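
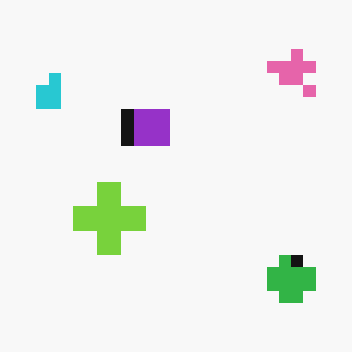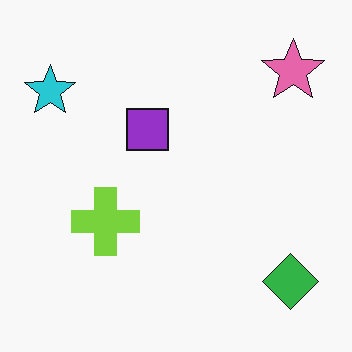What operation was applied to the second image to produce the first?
The image was coarsely pixelated.

Shapes are reduced to large square blocks; fine edges and outlines are lost — a downscale-then-upscale (mosaic) effect.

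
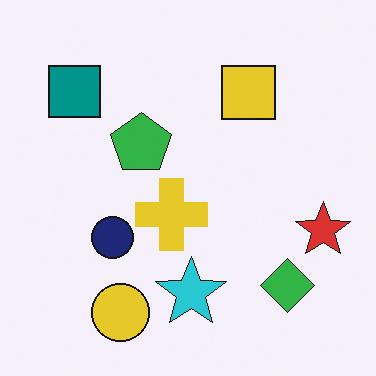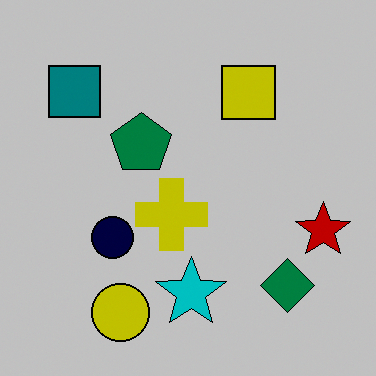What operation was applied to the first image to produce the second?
This is the original image heavily posterized to just a handful of flat colors.

Each flat color has snapped to a coarser quantized level — most visibly, the near-white background has dropped to a flat grey.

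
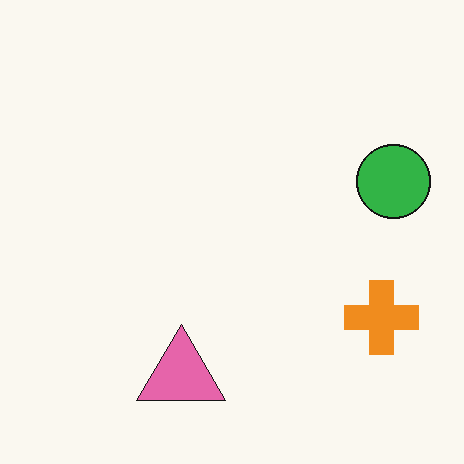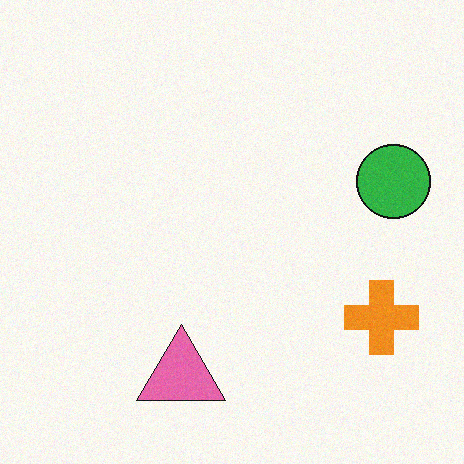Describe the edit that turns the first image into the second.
The transformation is: degraded with a light layer of grain.

Random speckle covers the whole image, including the flat background.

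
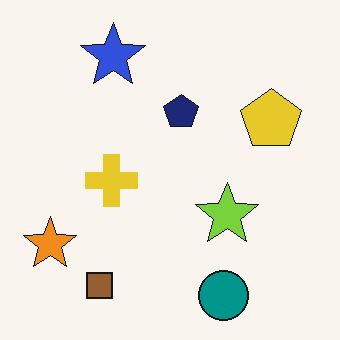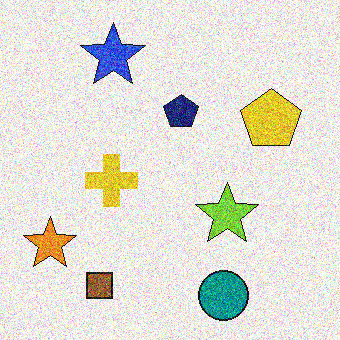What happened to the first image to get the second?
Degraded with a thick layer of grain.

Random speckle covers the whole image, including the flat background.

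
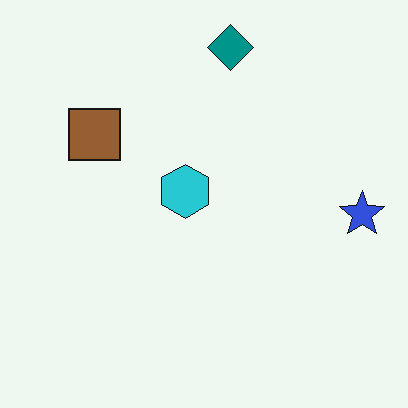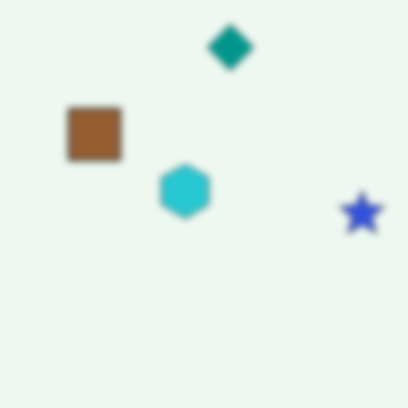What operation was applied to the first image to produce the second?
The image was noticeably gaussian-blurred.

Shape edges and outlines are uniformly softened across the whole image.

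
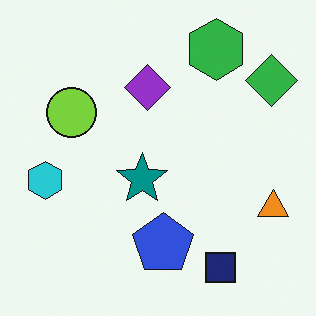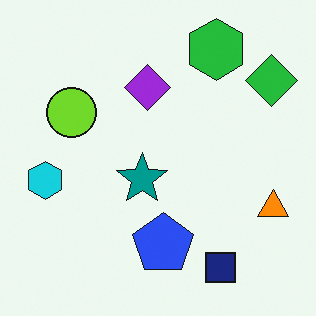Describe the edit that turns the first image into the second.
Slightly oversaturated.

All colors are more vivid — a global saturation change.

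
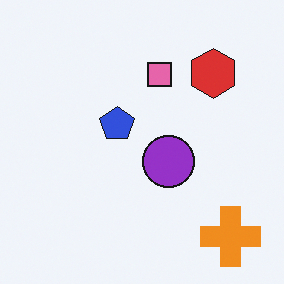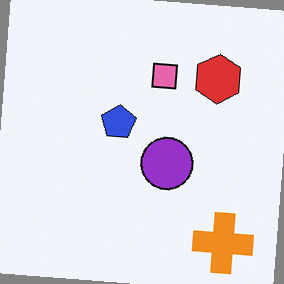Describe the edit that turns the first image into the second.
The second image is the first rotated clockwise by a small amount.

Every shape is tilted by the same angle and the image corners show triangular fill wedges — a whole-image rotation by a non-right angle.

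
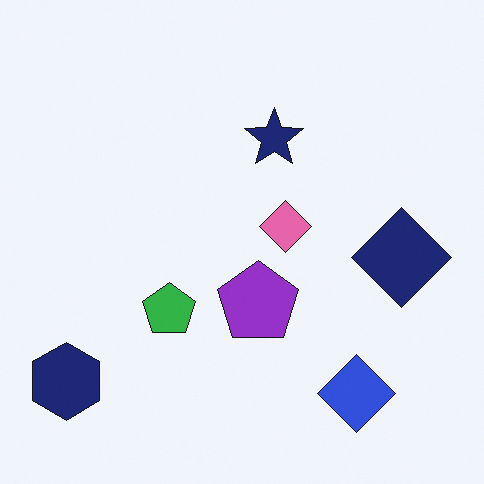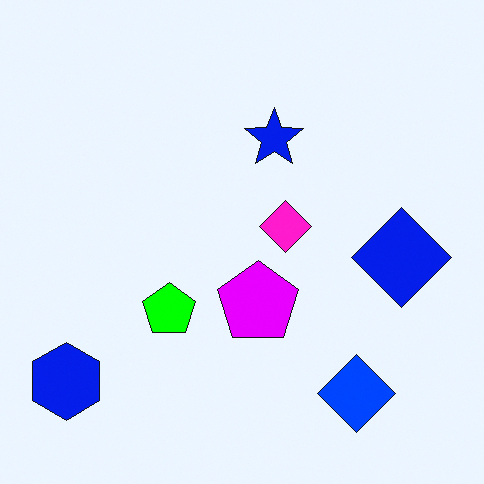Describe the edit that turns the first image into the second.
The transformation is: made much more vivid (saturation change).

All colors are more vivid — a global saturation change.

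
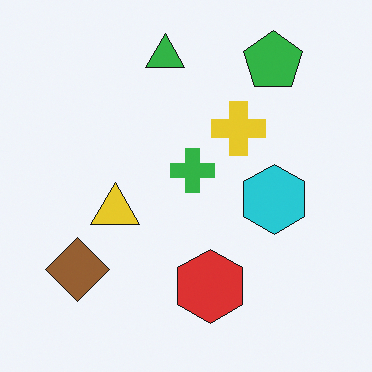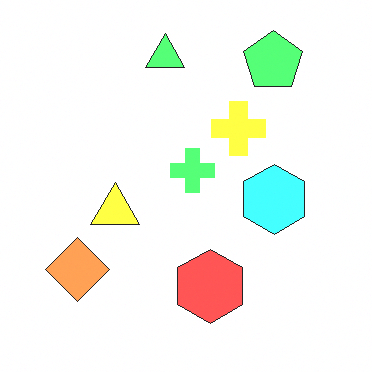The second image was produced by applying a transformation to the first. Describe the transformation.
The image was noticeably brightened.

Every pixel — background and shapes alike — is uniformly brightened.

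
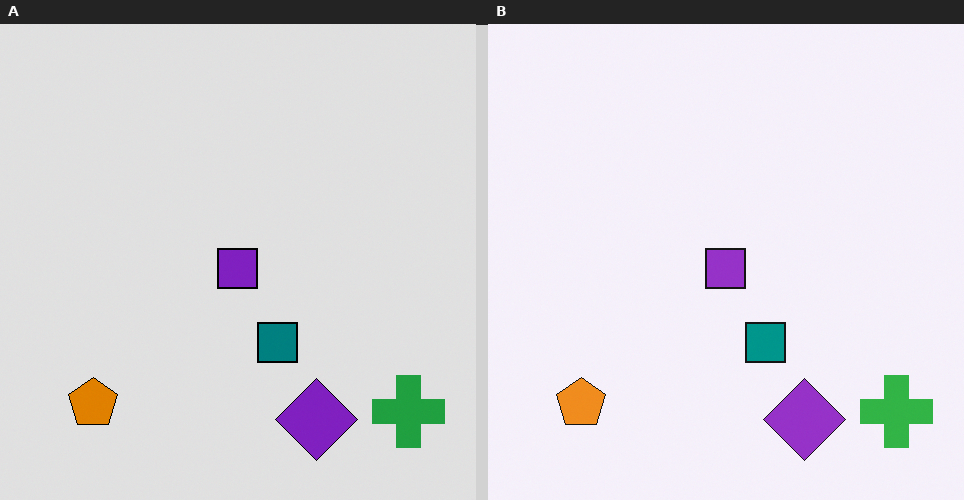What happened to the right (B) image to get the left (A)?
The image was moderately posterized.

Each flat color has snapped to a coarser quantized level — most visibly, the near-white background has dropped to a flat grey.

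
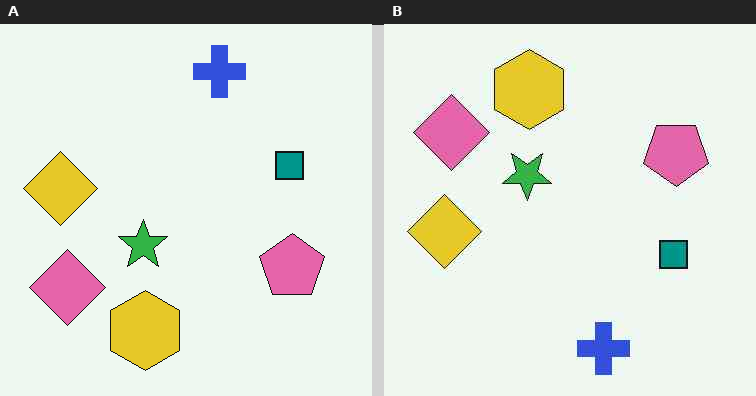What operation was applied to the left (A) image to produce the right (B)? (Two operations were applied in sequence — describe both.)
The image was flipped vertically (top ↔ bottom), then JPEG-compressed with visible artifacts.

The blue cross is in the top of the left (A) image and the bottom of the right (B) — shapes on opposite sides of the horizontal midline have swapped in a mirror flip. Blocky 8×8 compression artifacts appear around shape edges and the flat background shows ringing — characteristic JPEG degradation.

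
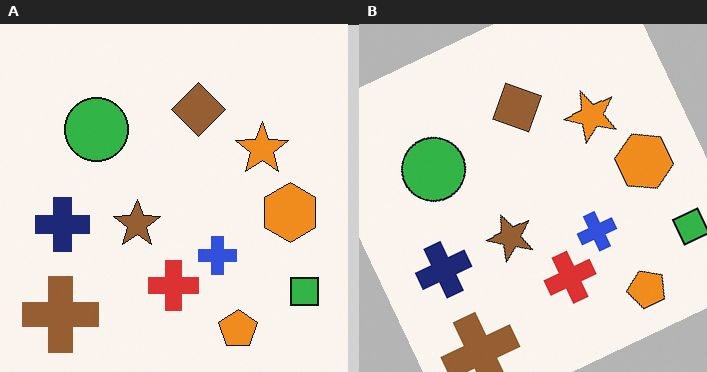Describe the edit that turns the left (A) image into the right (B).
The right (B) image is the left (A) rotated counter-clockwise by a clearly visible amount.

Every shape is tilted by the same angle and the image corners show triangular fill wedges — a whole-image rotation by a non-right angle.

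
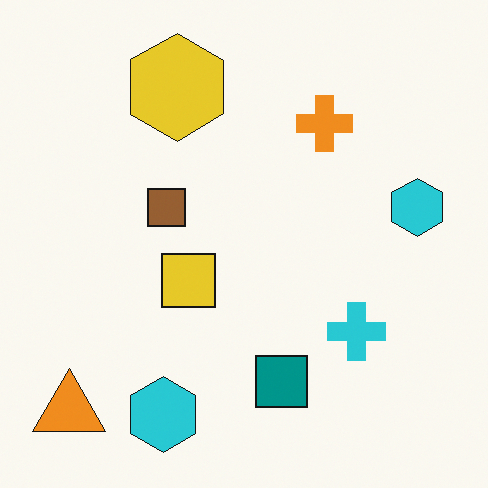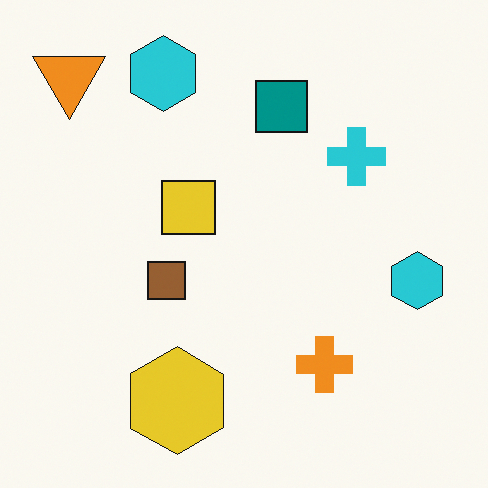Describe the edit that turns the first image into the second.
This is the original image flipped vertically (top ↔ bottom).

The orange triangle is in the bottom-left of the first image and the top-left of the second — shapes on opposite sides of the horizontal midline have swapped in a mirror flip.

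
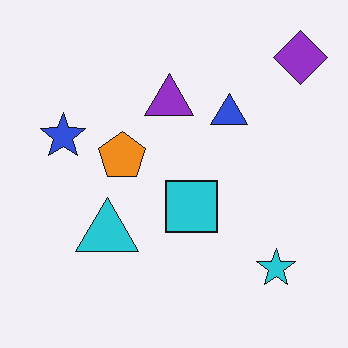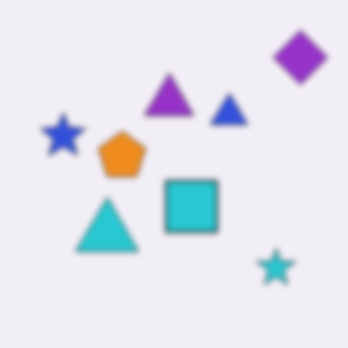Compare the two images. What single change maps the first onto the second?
This is the original image noticeably gaussian-blurred.

Shape edges and outlines are uniformly softened across the whole image.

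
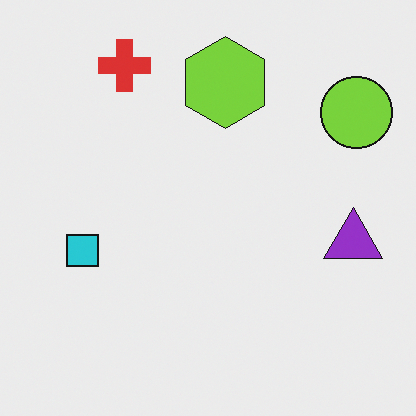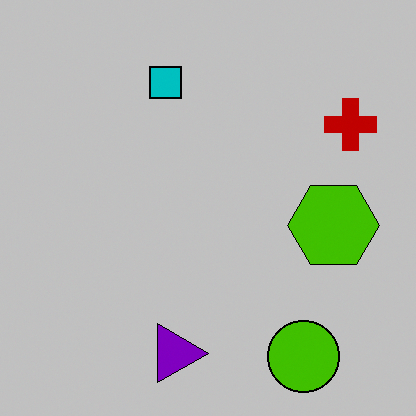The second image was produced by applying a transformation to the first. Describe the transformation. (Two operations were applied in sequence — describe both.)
The image was rotated 90° clockwise, then aggressively posterized.

The lime circle sits in the top-right of the first image and the bottom-right of the second — consistent with a whole-image 90° clockwise rotation. Each flat color has snapped to a coarser quantized level — most visibly, the near-white background has dropped to a flat grey.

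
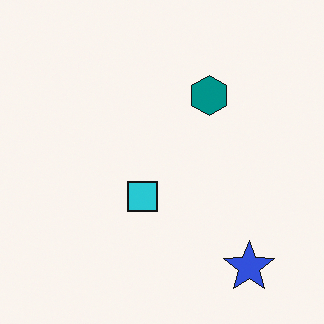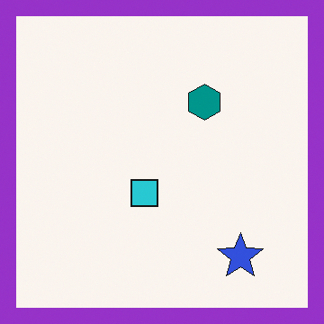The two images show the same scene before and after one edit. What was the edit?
The transformation is: framed with a purple border.

A solid purple frame runs around the edge of the second image, with the content slightly shrunk inside it.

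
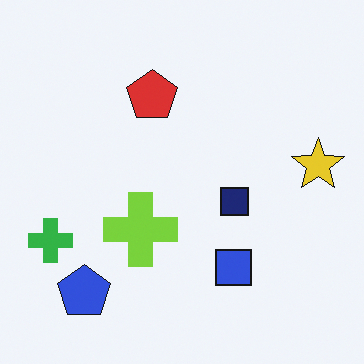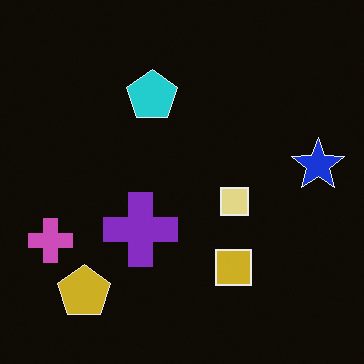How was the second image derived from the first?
It was color-inverted (negative).

The light background has become dark and every shape's color is its complement — a photographic negative.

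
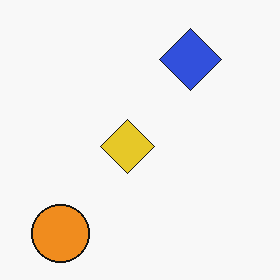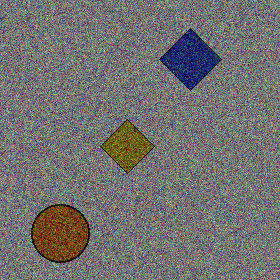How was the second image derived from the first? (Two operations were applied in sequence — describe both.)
The transformation is: noticeably darkened, then degraded with heavy additive noise.

Every pixel — background and shapes alike — is uniformly darkened. Random speckle covers the whole image, including the flat background.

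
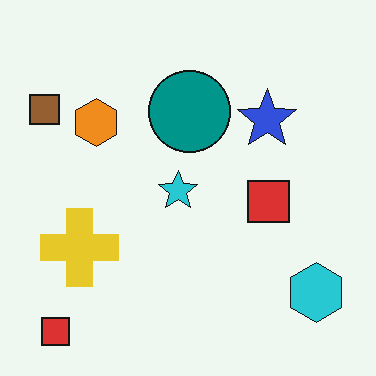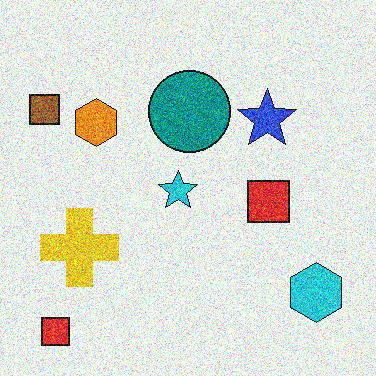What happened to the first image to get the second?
The second image is the first degraded with heavy additive noise.

Random speckle covers the whole image, including the flat background.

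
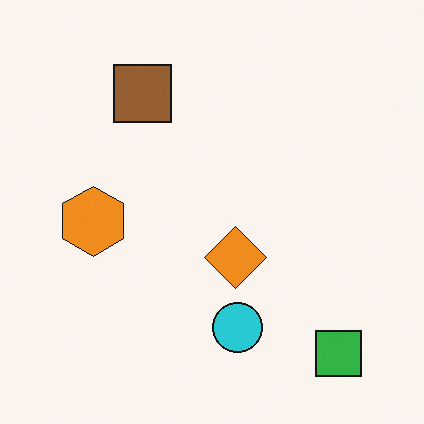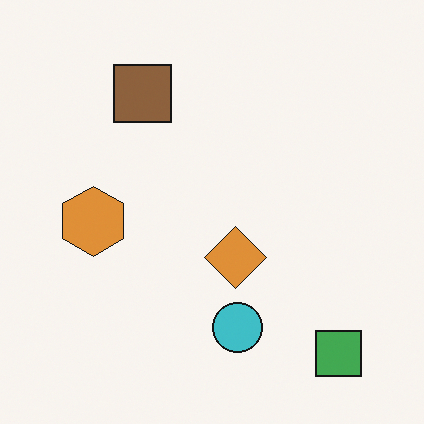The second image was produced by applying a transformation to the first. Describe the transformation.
It was slightly desaturated.

All colors are more muted and greyish — a global saturation change.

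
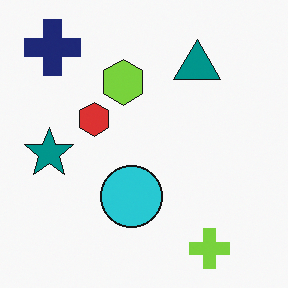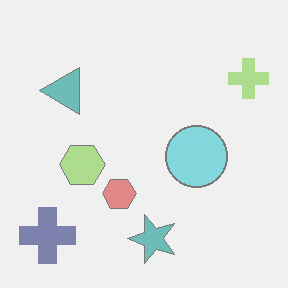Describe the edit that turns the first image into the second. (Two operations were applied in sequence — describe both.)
The image was given much lower contrast, then rotated 90° counter-clockwise.

Tones are pushed toward mid-grey across the whole image — a global contrast change. The navy cross sits in the top-left of the first image and the bottom-left of the second — consistent with a whole-image 90° counter-clockwise rotation.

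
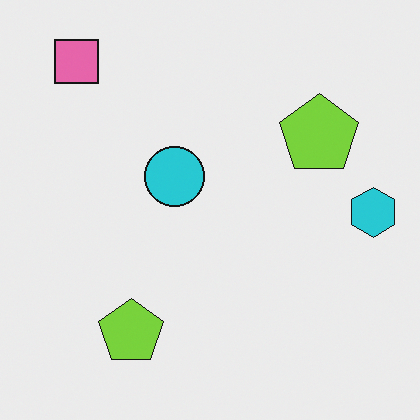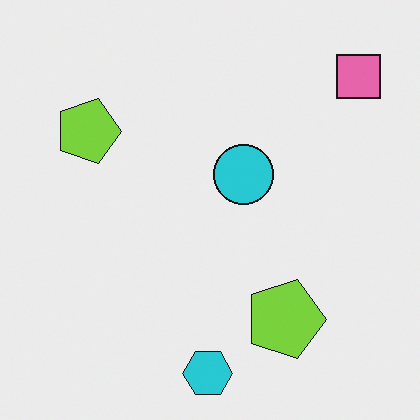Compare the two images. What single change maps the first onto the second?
The transformation is: rotated 90° clockwise.

The pink square sits in the top-left of the first image and the top-right of the second — consistent with a whole-image 90° clockwise rotation.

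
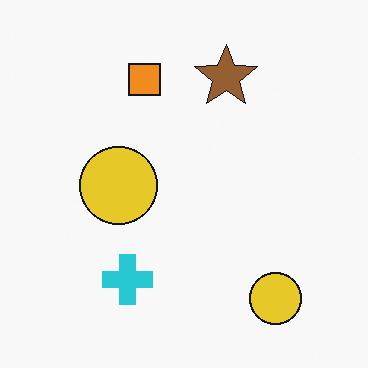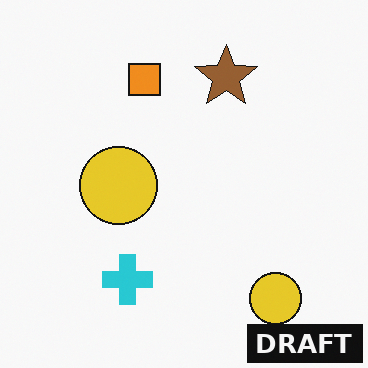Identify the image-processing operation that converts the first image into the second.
It was watermarked with the text "DRAFT" in the lower-right corner.

A dark label reading "DRAFT" appears in the lower-right corner.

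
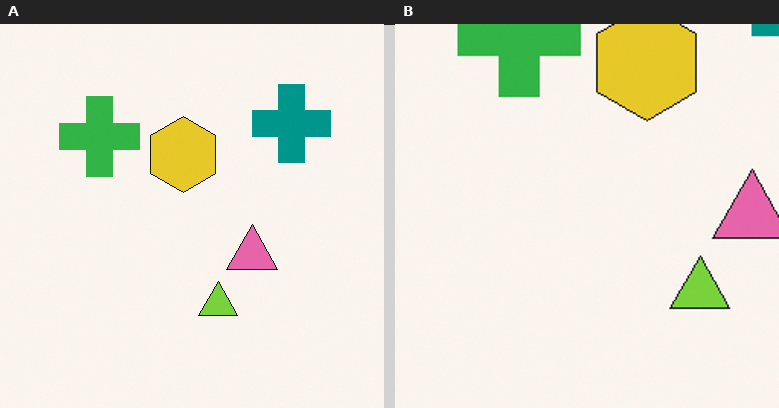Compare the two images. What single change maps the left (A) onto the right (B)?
The image was cropped slightly and scaled back up.

The visible shapes are larger and the field of view is narrower; shapes near the original edges may be partly or wholly outside the frame — a crop-and-rescale.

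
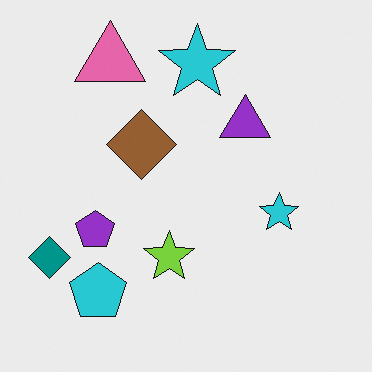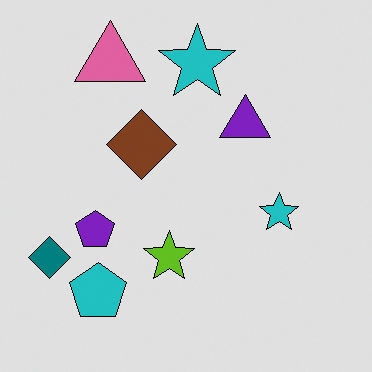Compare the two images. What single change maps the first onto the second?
Posterized to a reduced palette.

Each flat color has snapped to a coarser quantized level — most visibly, the near-white background has dropped to a flat grey.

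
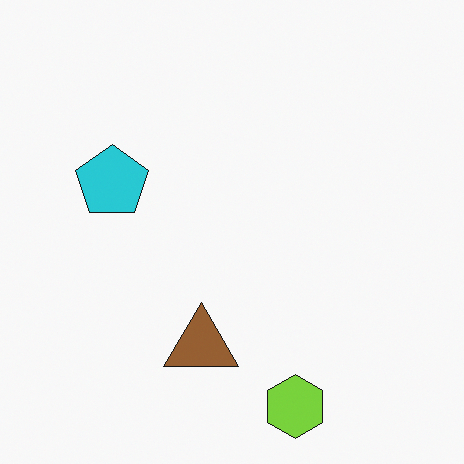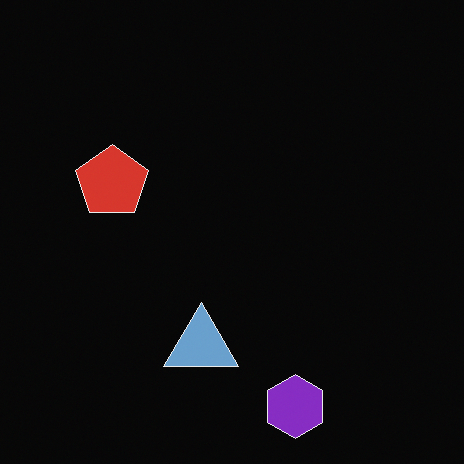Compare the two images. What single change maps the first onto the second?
Color-inverted (negative).

The light background has become dark and every shape's color is its complement — a photographic negative.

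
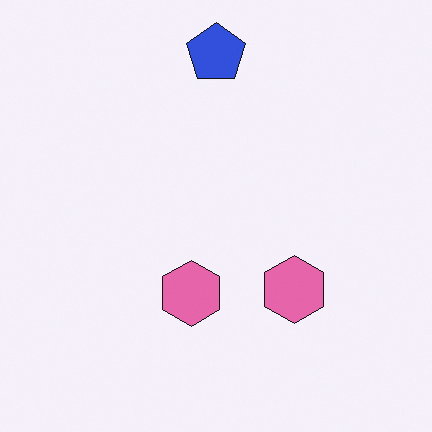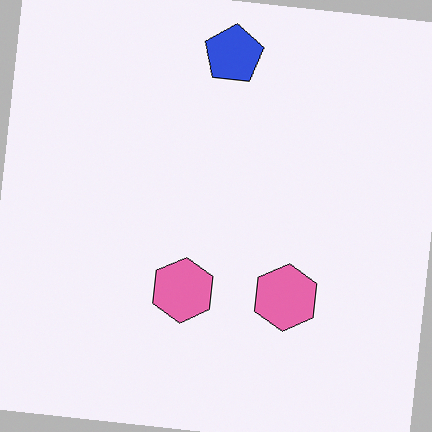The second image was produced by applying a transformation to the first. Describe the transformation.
This is the original image rotated clockwise by a small amount.

Every shape is tilted by the same angle and the image corners show triangular fill wedges — a whole-image rotation by a non-right angle.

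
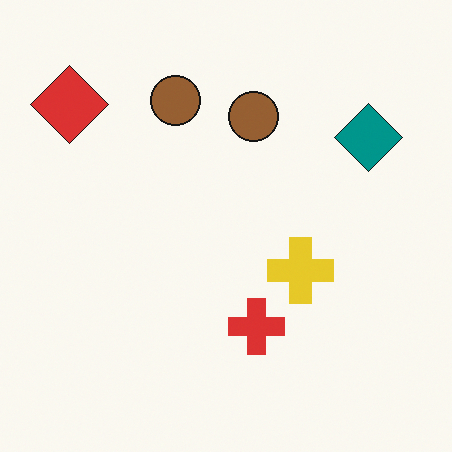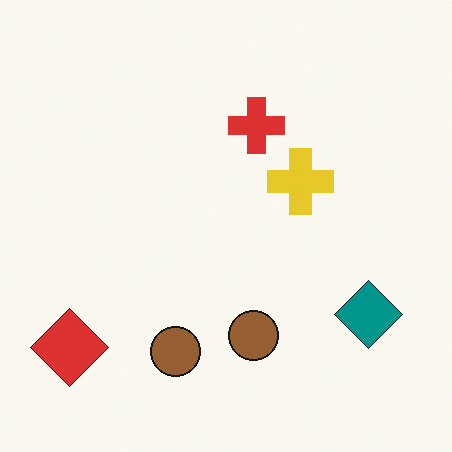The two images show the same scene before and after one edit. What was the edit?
The transformation is: flipped vertically (top ↔ bottom).

The red diamond is in the top-left of the first image and the bottom-left of the second — shapes on opposite sides of the horizontal midline have swapped in a mirror flip.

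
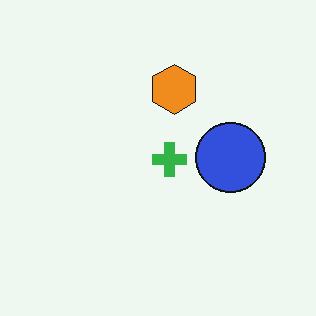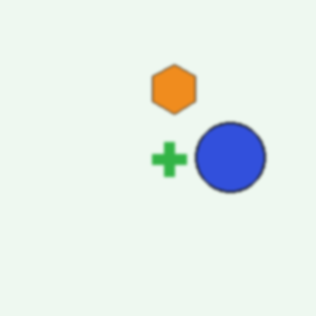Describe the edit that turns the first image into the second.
It was slightly softened.

Shape edges and outlines are uniformly softened across the whole image.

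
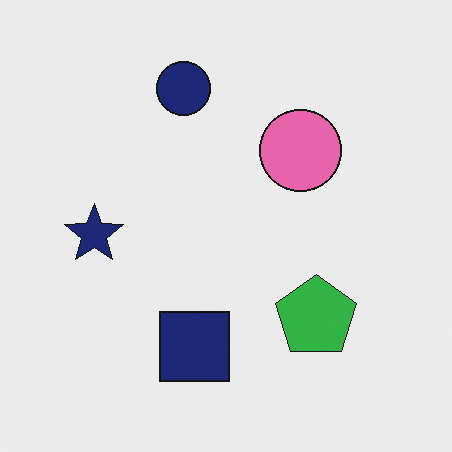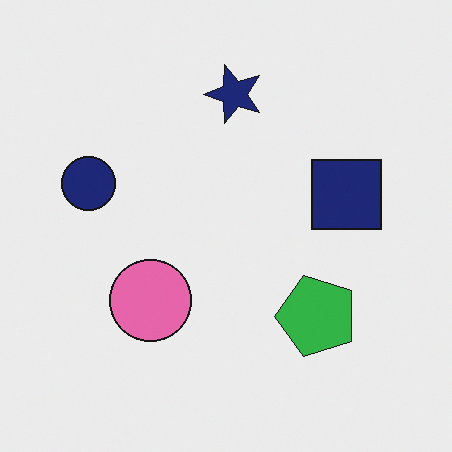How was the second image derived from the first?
The image was transposed (reflected across the top-left ↔ bottom-right diagonal).

Shapes have swapped their row and column positions — what was in the top-right is now in the bottom-left — a diagonal reflection.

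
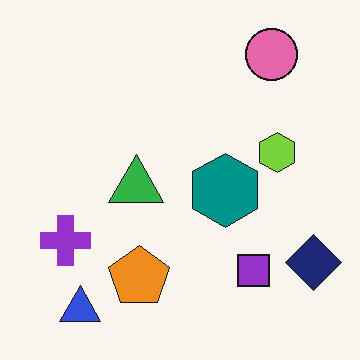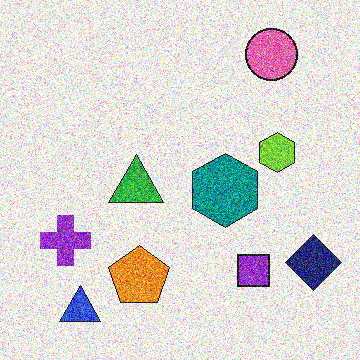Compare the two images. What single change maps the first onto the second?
The transformation is: degraded with strong gaussian noise.

Random speckle covers the whole image, including the flat background.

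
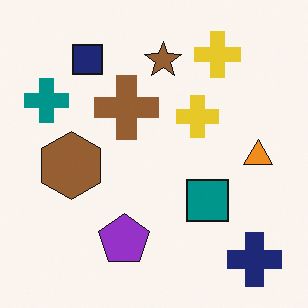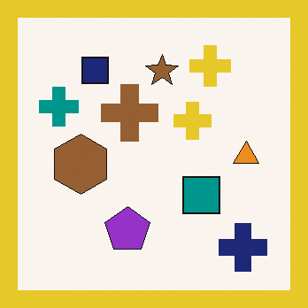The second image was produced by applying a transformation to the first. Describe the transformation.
It was framed with a yellow border.

A solid yellow frame runs around the edge of the second image, with the content slightly shrunk inside it.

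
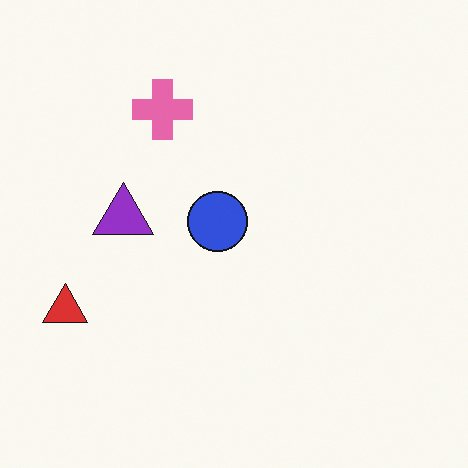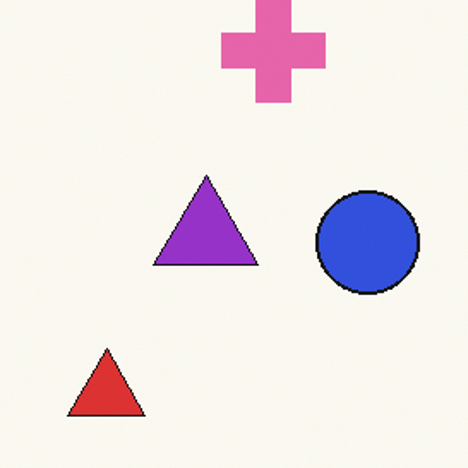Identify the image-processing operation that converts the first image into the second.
The image was cropped tightly and scaled back up.

The visible shapes are larger and the field of view is narrower; shapes near the original edges may be partly or wholly outside the frame — a crop-and-rescale.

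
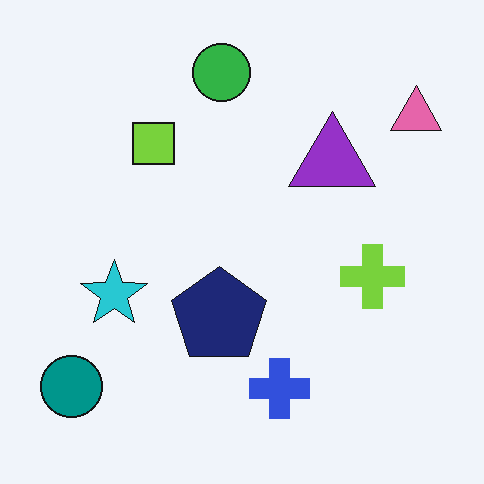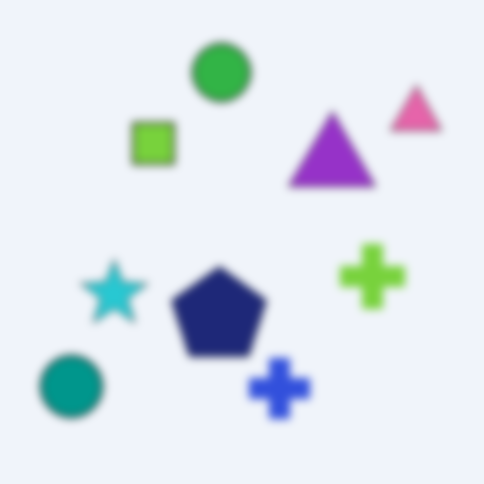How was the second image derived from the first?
The image was moderately blurred.

Shape edges and outlines are uniformly softened across the whole image.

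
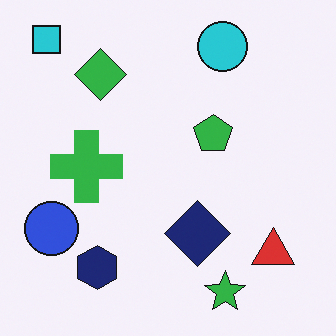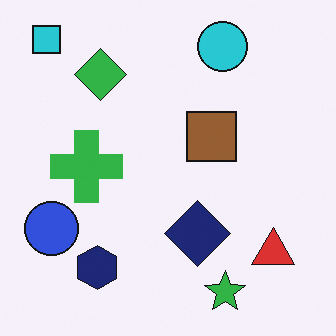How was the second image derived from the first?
Overlaid with an additional brown square.

A brown square appears in the second image that is absent from the first.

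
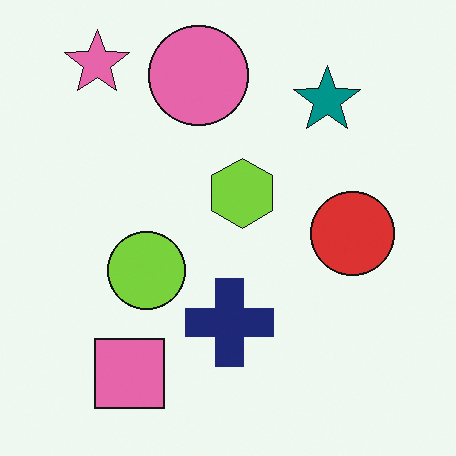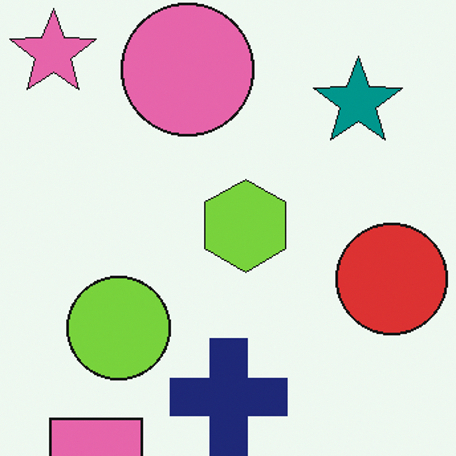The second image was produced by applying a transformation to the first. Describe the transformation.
Cropped slightly and scaled back up.

The visible shapes are larger and the field of view is narrower; shapes near the original edges may be partly or wholly outside the frame — a crop-and-rescale.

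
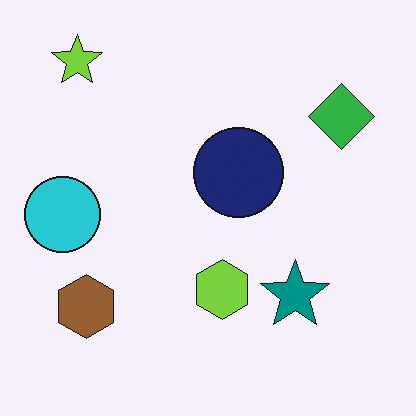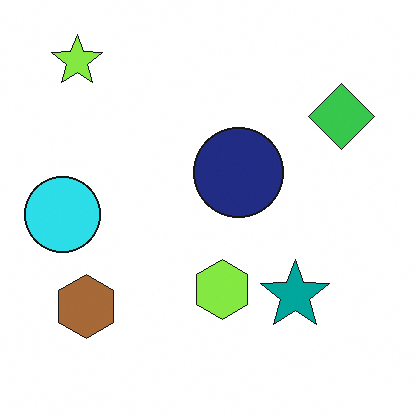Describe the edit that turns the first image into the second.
The second image is the first slightly brightened.

Every pixel — background and shapes alike — is uniformly brightened.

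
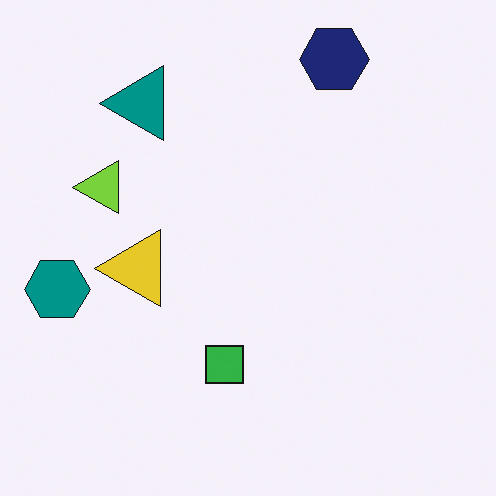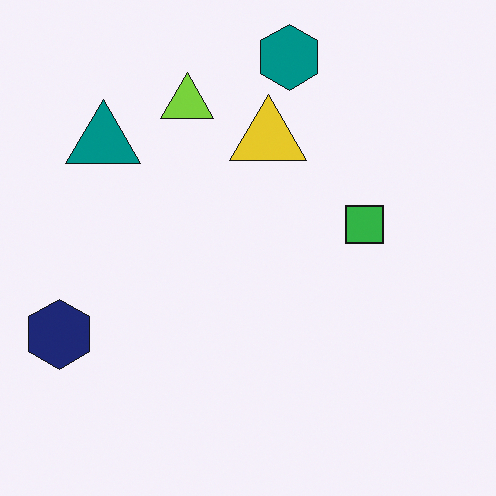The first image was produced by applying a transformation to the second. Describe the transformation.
The first image is the second transposed (reflected across the top-left ↔ bottom-right diagonal).

Shapes have swapped their row and column positions — what was in the top-right is now in the bottom-left — a diagonal reflection.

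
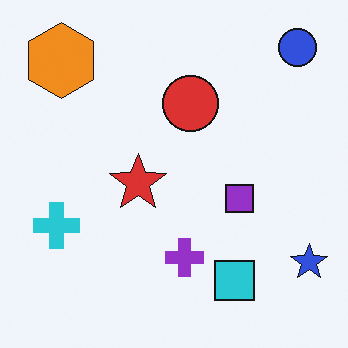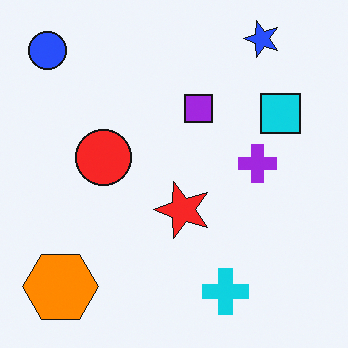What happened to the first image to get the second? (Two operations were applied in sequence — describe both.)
The transformation is: slightly oversaturated, then rotated 90° counter-clockwise.

All colors are more vivid — a global saturation change. The blue circle sits in the top-right of the first image and the top-left of the second — consistent with a whole-image 90° counter-clockwise rotation.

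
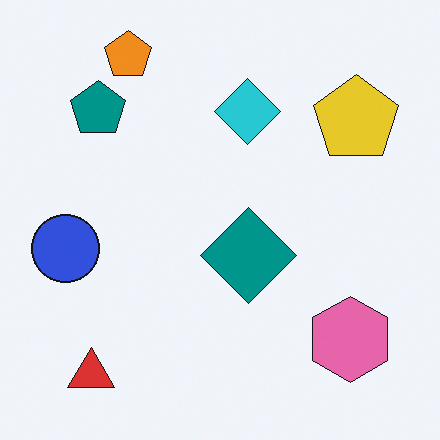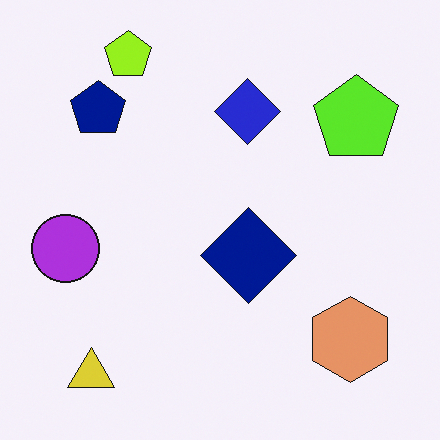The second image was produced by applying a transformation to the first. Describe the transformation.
This is the original image hue-shifted by a small amount.

Every shape's color has rotated by the same amount around the hue wheel — a uniform hue shift.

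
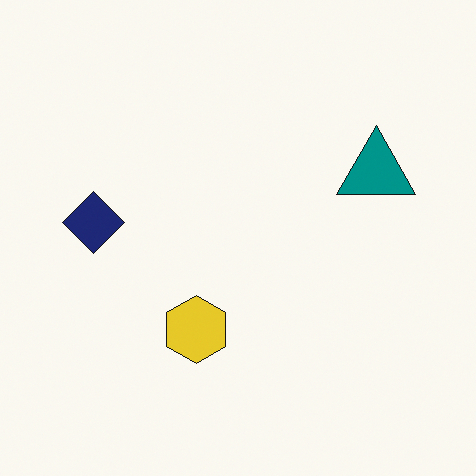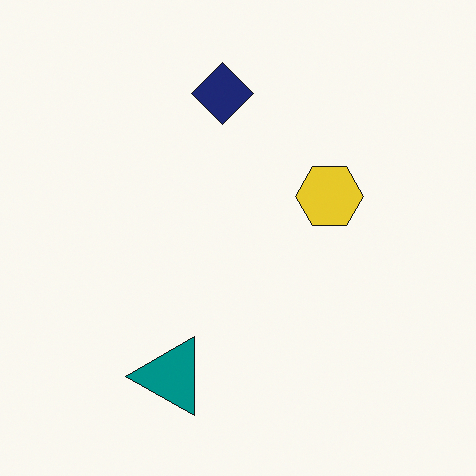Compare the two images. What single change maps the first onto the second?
The transformation is: transposed (reflected across the top-left ↔ bottom-right diagonal).

Shapes have swapped their row and column positions — what was in the top-right is now in the bottom-left — a diagonal reflection.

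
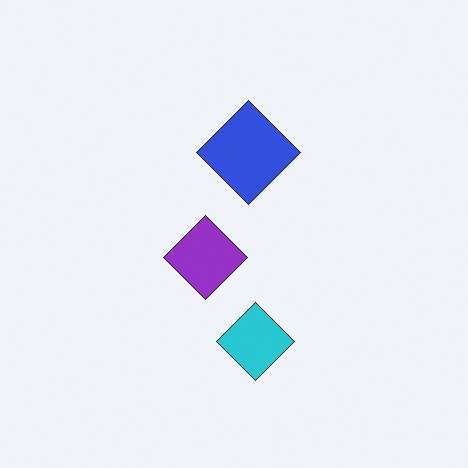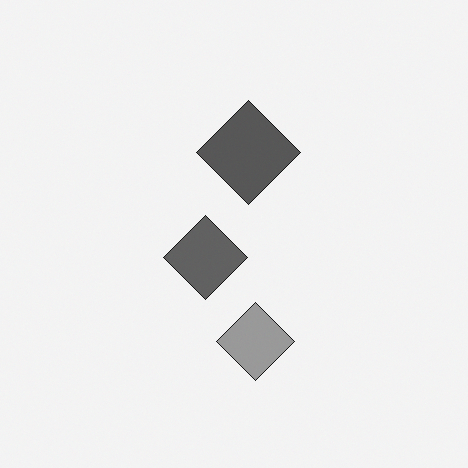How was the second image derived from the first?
This is the original image converted to grayscale.

All color is removed — every shape is now a shade of grey.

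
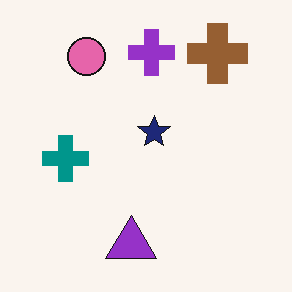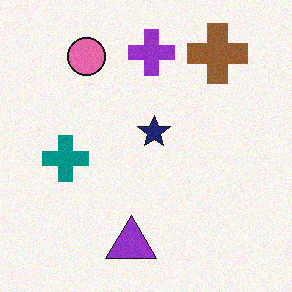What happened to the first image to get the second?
It was degraded with subtle gaussian noise.

Random speckle covers the whole image, including the flat background.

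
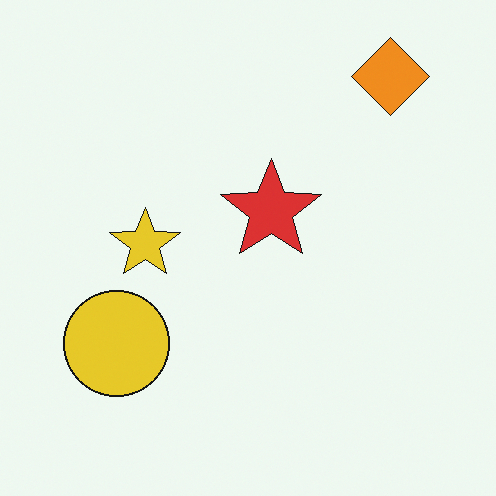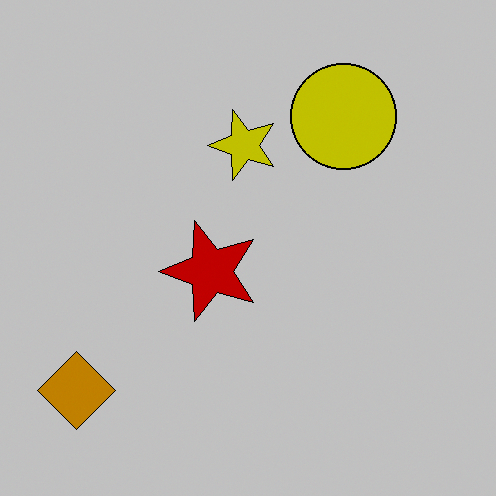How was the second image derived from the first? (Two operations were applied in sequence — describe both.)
Heavily posterized to just a handful of flat colors, then transposed (reflected across the top-left ↔ bottom-right diagonal).

Each flat color has snapped to a coarser quantized level — most visibly, the near-white background has dropped to a flat grey. Shapes have swapped their row and column positions — what was in the top-right is now in the bottom-left — a diagonal reflection.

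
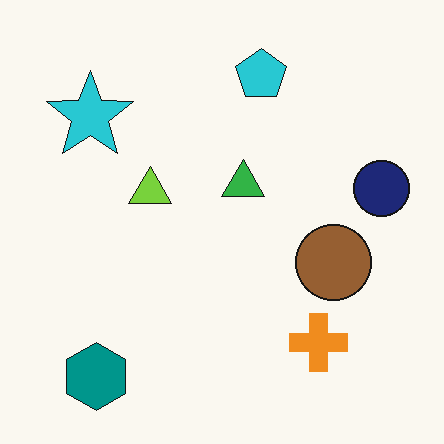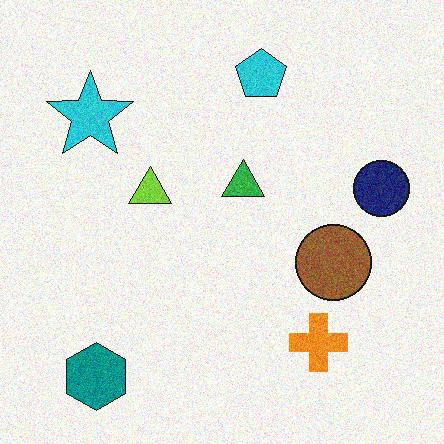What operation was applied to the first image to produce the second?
Degraded with visible gaussian noise.

Random speckle covers the whole image, including the flat background.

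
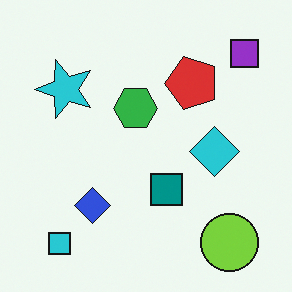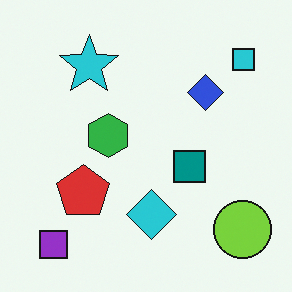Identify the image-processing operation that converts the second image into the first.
The first image is the second transposed (reflected across the top-left ↔ bottom-right diagonal).

Shapes have swapped their row and column positions — what was in the top-right is now in the bottom-left — a diagonal reflection.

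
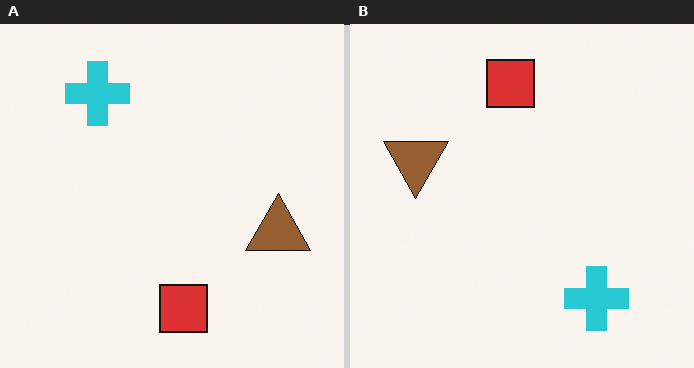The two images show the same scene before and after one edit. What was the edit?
The right (B) image is the left (A) rotated 180°.

The cyan cross sits in the top-left of the left (A) image and the bottom-right of the right (B) — consistent with a whole-image 180° rotation.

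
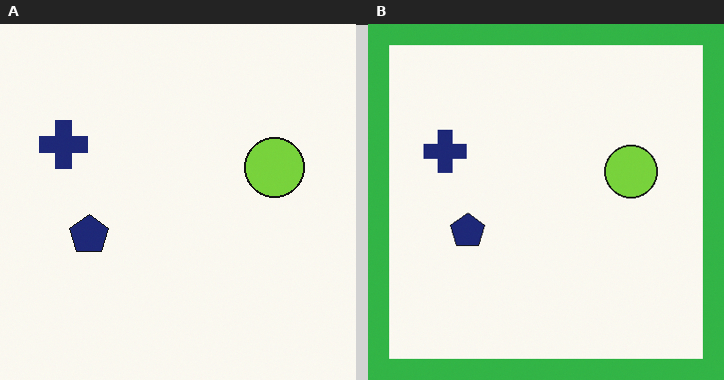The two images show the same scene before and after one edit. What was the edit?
The image was framed with a green border.

A solid green frame runs around the edge of the right (B) image, with the content slightly shrunk inside it.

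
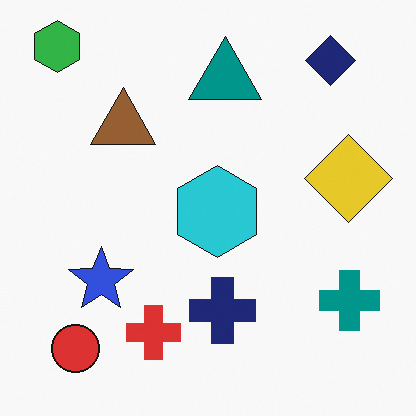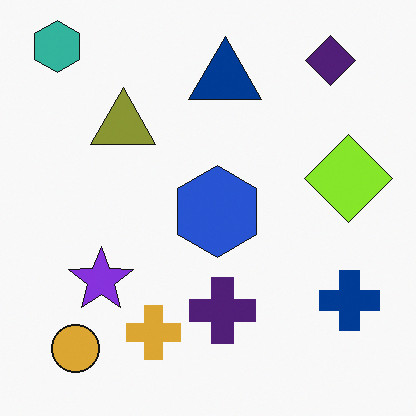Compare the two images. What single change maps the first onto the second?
This is the original image hue-shifted by a small amount.

Every shape's color has rotated by the same amount around the hue wheel — a uniform hue shift.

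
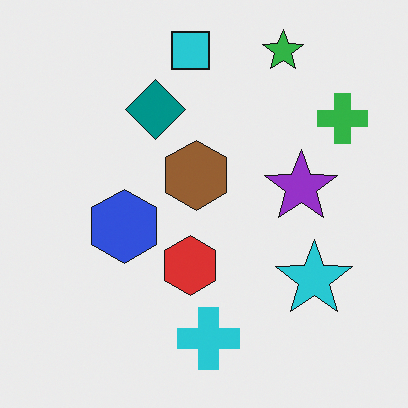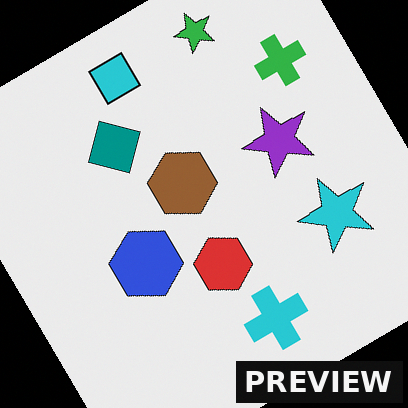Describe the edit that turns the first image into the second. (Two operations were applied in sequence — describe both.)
It was rotated counter-clockwise by a large amount — several tens of degrees, then watermarked with the text "PREVIEW" in the lower-right corner.

Every shape is tilted by the same angle and the image corners show triangular fill wedges — a whole-image rotation by a non-right angle. A dark label reading "PREVIEW" appears in the lower-right corner.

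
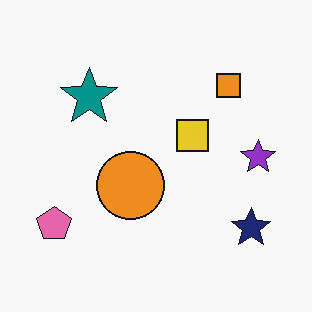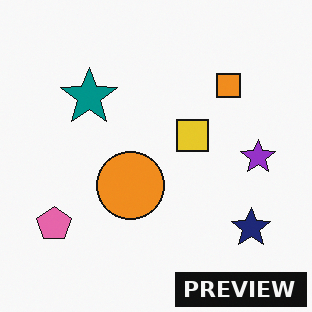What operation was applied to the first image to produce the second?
The transformation is: watermarked with the text "PREVIEW" in the lower-right corner.

A dark label reading "PREVIEW" appears in the lower-right corner.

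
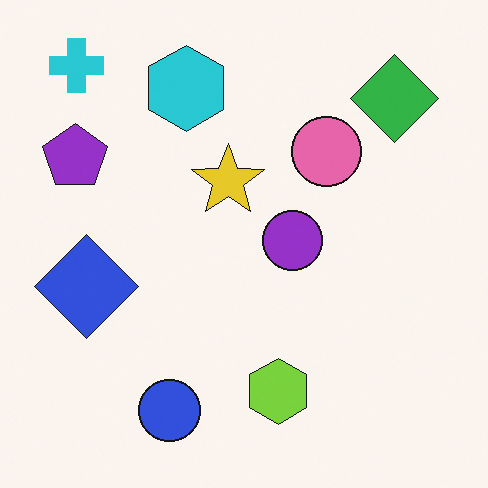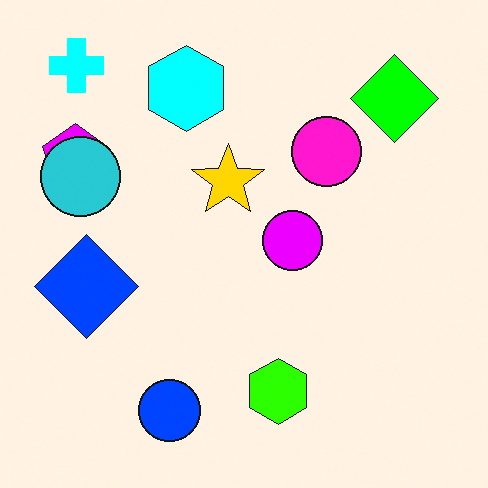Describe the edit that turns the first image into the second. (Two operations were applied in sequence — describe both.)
The second image is the first made much more vivid (saturation change), then overlaid with an additional cyan circle.

All colors are more vivid — a global saturation change. A cyan circle appears in the second image that is absent from the first.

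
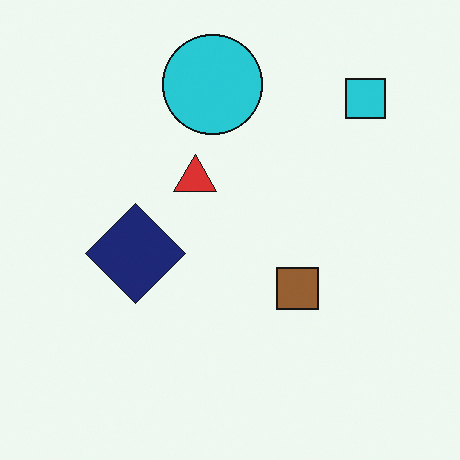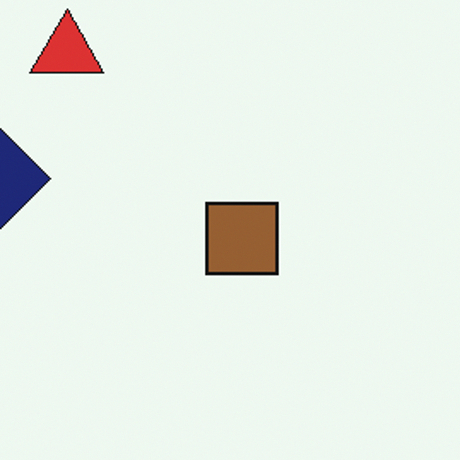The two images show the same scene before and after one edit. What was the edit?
It was cropped tightly and scaled back up.

The visible shapes are larger and the field of view is narrower; shapes near the original edges may be partly or wholly outside the frame — a crop-and-rescale.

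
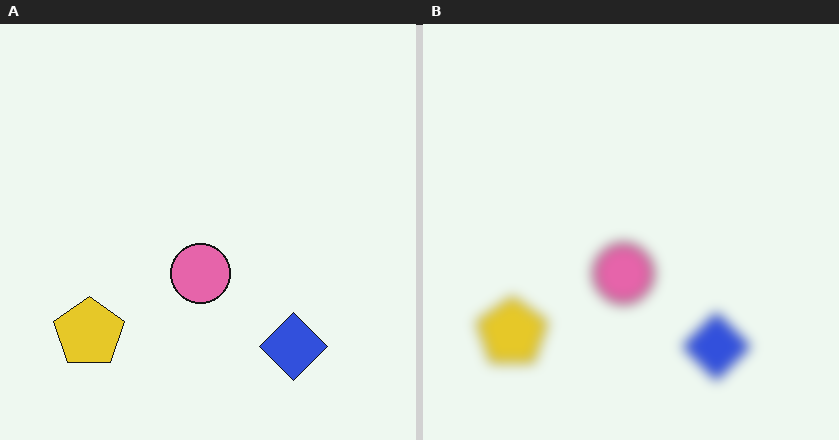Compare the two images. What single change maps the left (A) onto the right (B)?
Heavily blurred.

Shape edges and outlines are uniformly softened across the whole image.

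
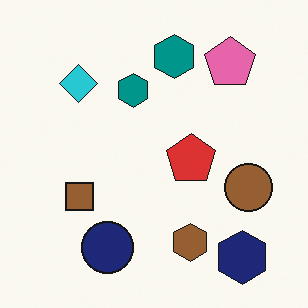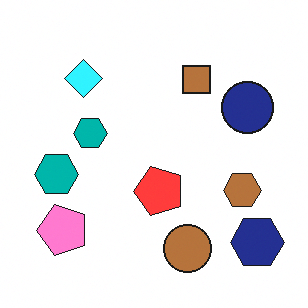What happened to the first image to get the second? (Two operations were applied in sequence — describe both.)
This is the original image brightened a little, then transposed (reflected across the top-left ↔ bottom-right diagonal).

Every pixel — background and shapes alike — is uniformly brightened. Shapes have swapped their row and column positions — what was in the top-right is now in the bottom-left — a diagonal reflection.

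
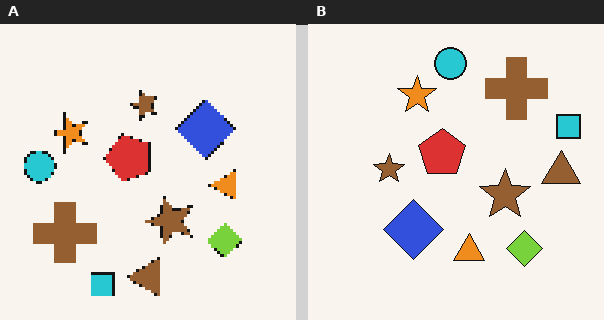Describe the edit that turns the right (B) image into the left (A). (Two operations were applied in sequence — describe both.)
The image was mildly pixelated, then transposed (reflected across the top-left ↔ bottom-right diagonal).

Shapes are reduced to large square blocks; fine edges and outlines are lost — a downscale-then-upscale (mosaic) effect. Shapes have swapped their row and column positions — what was in the top-right is now in the bottom-left — a diagonal reflection.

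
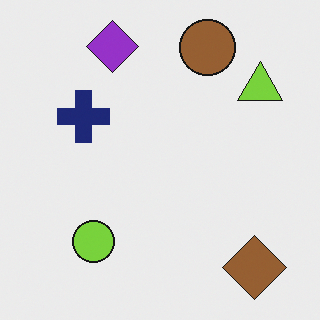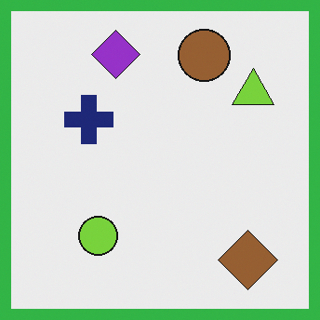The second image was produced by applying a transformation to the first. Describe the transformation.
This is the original image framed with a green border.

A solid green frame runs around the edge of the second image, with the content slightly shrunk inside it.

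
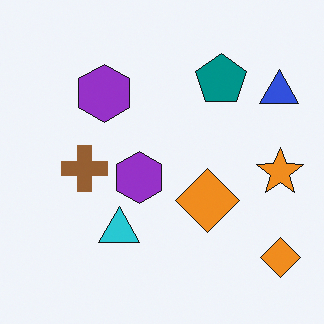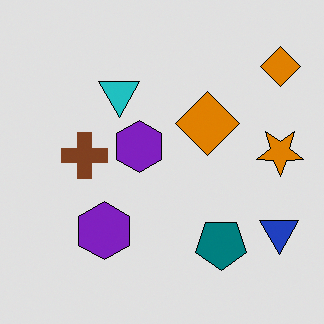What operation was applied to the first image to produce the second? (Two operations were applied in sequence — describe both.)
The image was posterized to a reduced palette, then flipped vertically (top ↔ bottom).

Each flat color has snapped to a coarser quantized level — most visibly, the near-white background has dropped to a flat grey. The teal pentagon is in the top-right of the first image and the bottom-right of the second — shapes on opposite sides of the horizontal midline have swapped in a mirror flip.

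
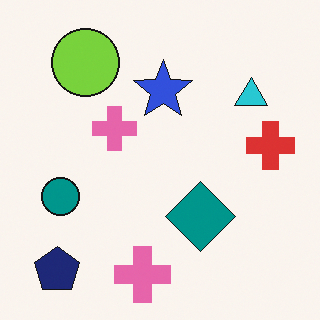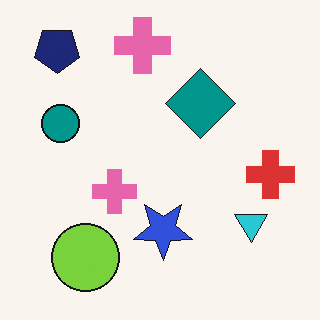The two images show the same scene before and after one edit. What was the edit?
The image was flipped vertically (top ↔ bottom).

The navy pentagon is in the bottom-left of the first image and the top-left of the second — shapes on opposite sides of the horizontal midline have swapped in a mirror flip.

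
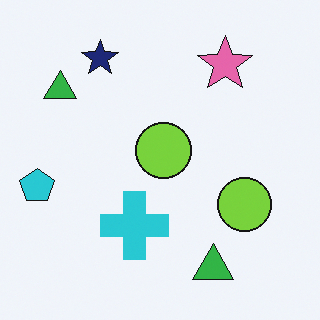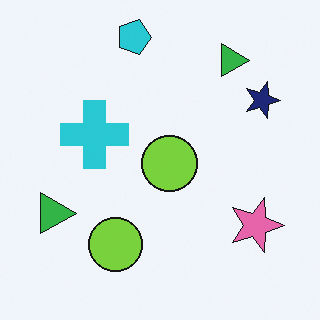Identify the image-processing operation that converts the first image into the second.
The image was rotated 90° clockwise.

The cyan pentagon sits in the left of the first image and the top of the second — consistent with a whole-image 90° clockwise rotation.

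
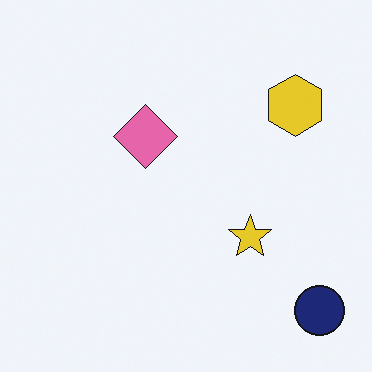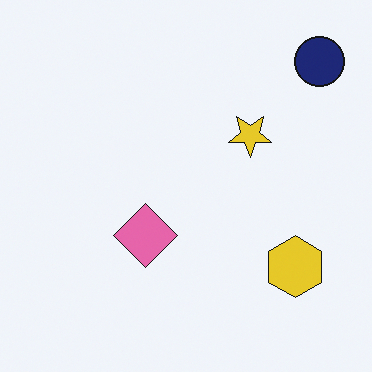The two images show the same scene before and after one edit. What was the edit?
Flipped vertically (top ↔ bottom).

The navy circle is in the bottom-right of the first image and the top-right of the second — shapes on opposite sides of the horizontal midline have swapped in a mirror flip.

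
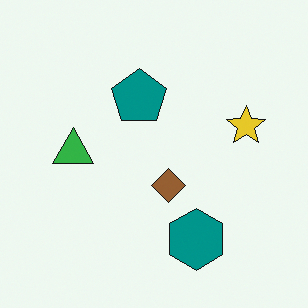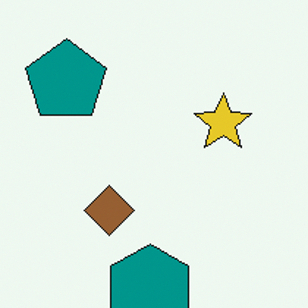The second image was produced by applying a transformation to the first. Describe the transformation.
This is the original image cropped to a modestly smaller region and rescaled.

The visible shapes are larger and the field of view is narrower; shapes near the original edges may be partly or wholly outside the frame — a crop-and-rescale.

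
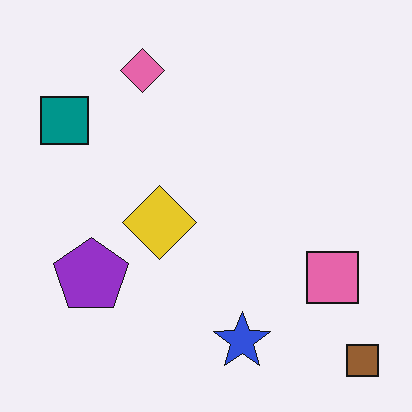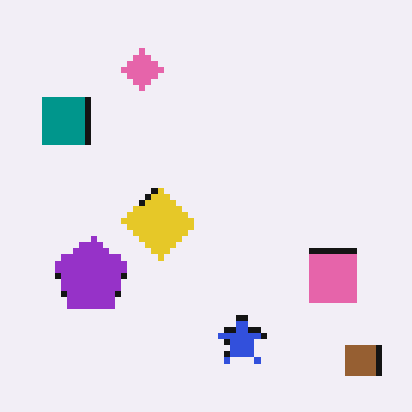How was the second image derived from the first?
This is the original image pixelated into visible square blocks.

Shapes are reduced to large square blocks; fine edges and outlines are lost — a downscale-then-upscale (mosaic) effect.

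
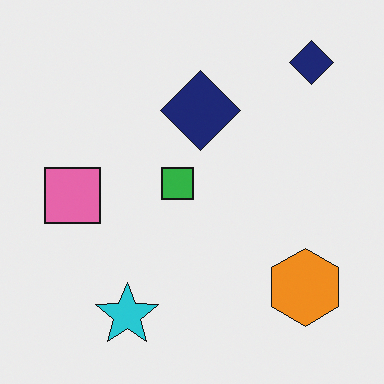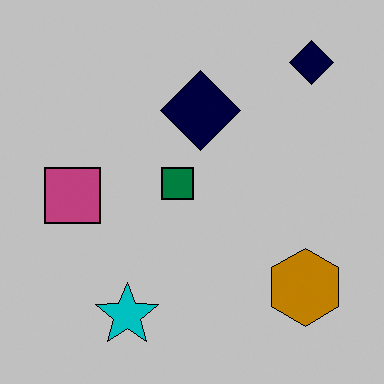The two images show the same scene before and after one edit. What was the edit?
The second image is the first heavily posterized to just a handful of flat colors.

Each flat color has snapped to a coarser quantized level — most visibly, the near-white background has dropped to a flat grey.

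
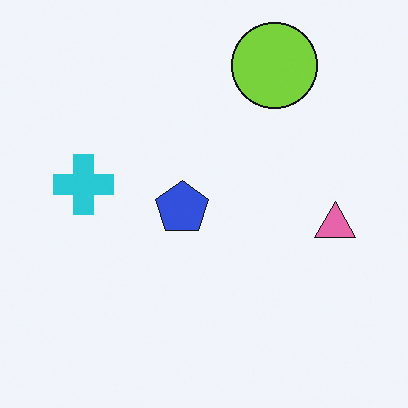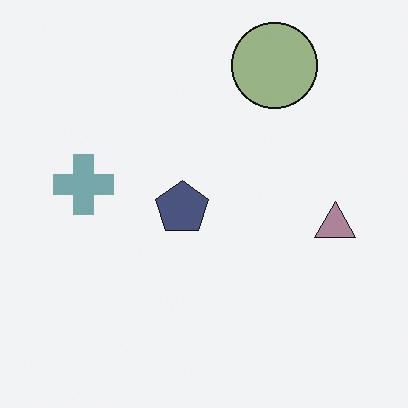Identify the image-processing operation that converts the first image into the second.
It was made much more muted (saturation change).

All colors are more muted and greyish — a global saturation change.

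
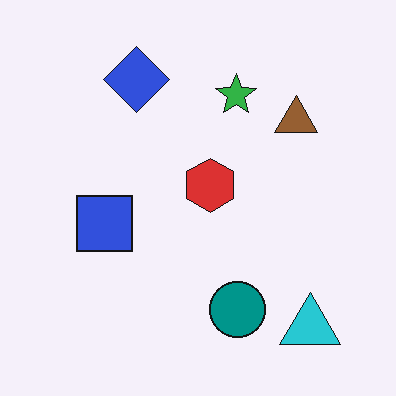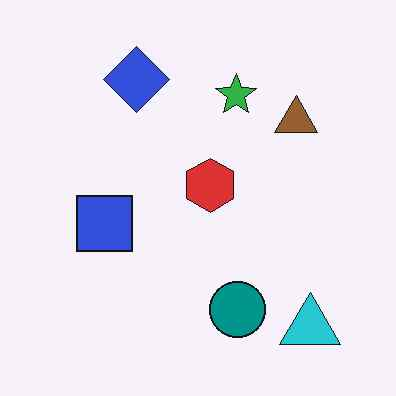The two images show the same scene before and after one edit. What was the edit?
The image was given moderate JPEG compression.

Blocky 8×8 compression artifacts appear around shape edges and the flat background shows ringing — characteristic JPEG degradation.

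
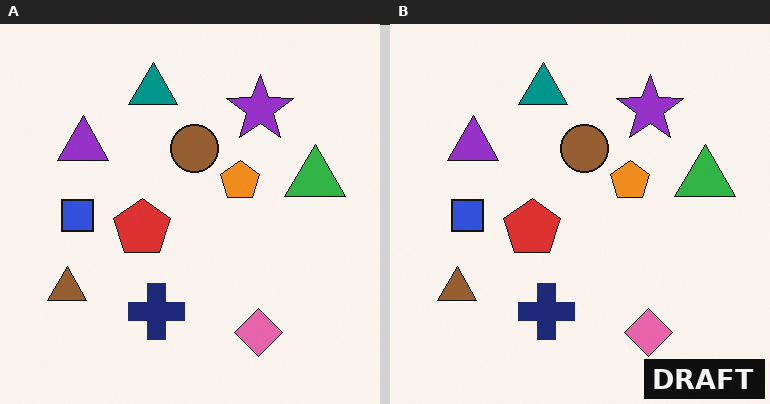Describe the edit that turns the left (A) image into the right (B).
It was watermarked with the text "DRAFT" in the lower-right corner.

A dark label reading "DRAFT" appears in the lower-right corner.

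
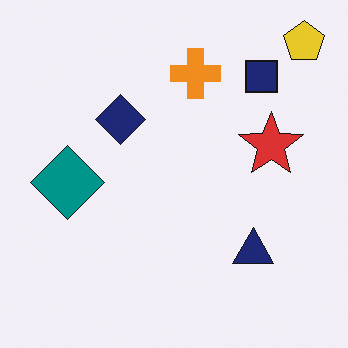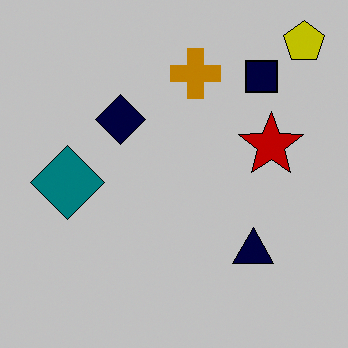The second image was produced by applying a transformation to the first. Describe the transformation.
The image was heavily posterized to just a handful of flat colors.

Each flat color has snapped to a coarser quantized level — most visibly, the near-white background has dropped to a flat grey.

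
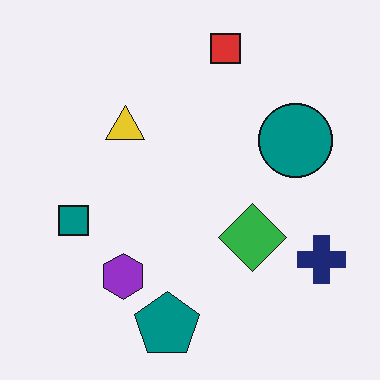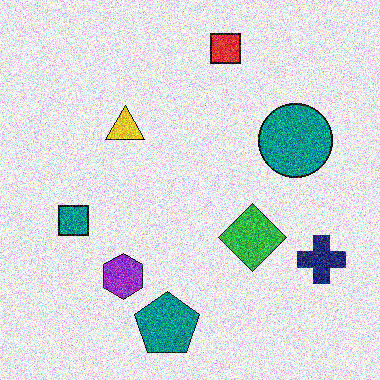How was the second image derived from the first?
Degraded with a thick layer of grain.

Random speckle covers the whole image, including the flat background.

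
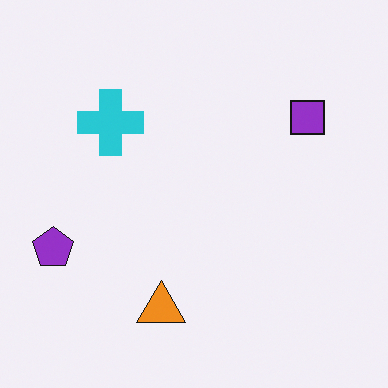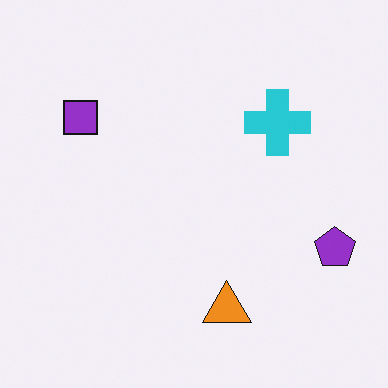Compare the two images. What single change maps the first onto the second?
It was flipped horizontally (left ↔ right).

The purple pentagon is in the left of the first image and the right of the second — shapes on opposite sides of the vertical midline have swapped in a mirror flip.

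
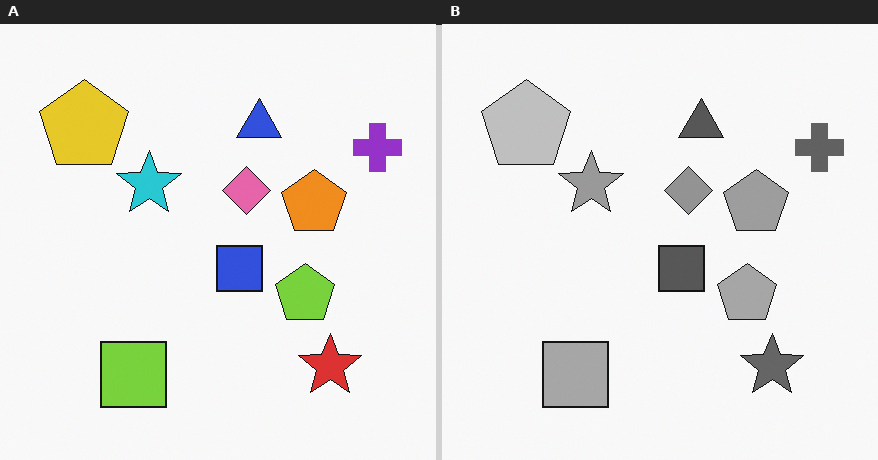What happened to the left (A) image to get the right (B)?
The image was converted to grayscale.

All color is removed — every shape is now a shade of grey.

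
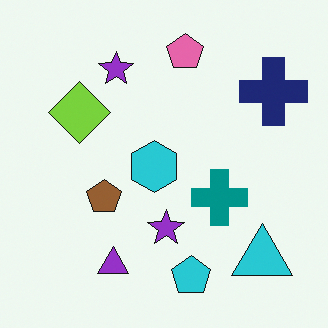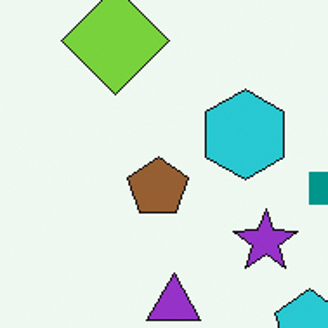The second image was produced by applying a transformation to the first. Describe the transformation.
This is the original image cropped to a noticeably smaller region and rescaled.

The visible shapes are larger and the field of view is narrower; shapes near the original edges may be partly or wholly outside the frame — a crop-and-rescale.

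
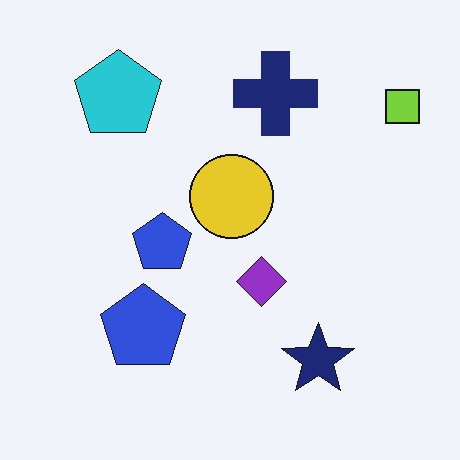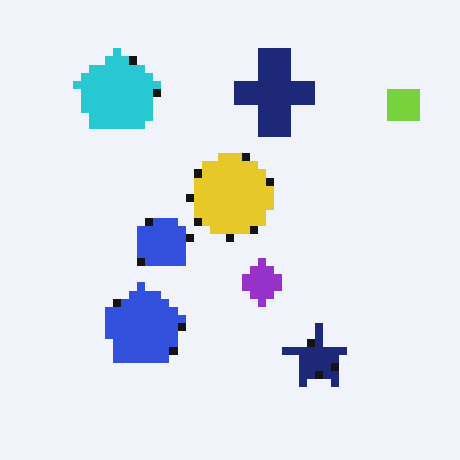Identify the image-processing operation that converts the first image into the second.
This is the original image pixelated into visible square blocks.

Shapes are reduced to large square blocks; fine edges and outlines are lost — a downscale-then-upscale (mosaic) effect.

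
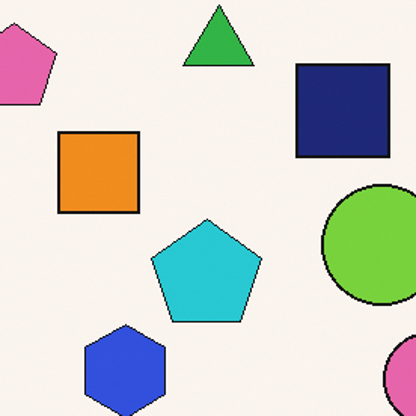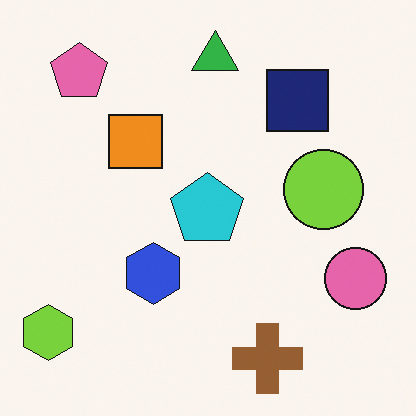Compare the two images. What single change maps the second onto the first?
This is the original image cropped slightly and scaled back up.

The visible shapes are larger and the field of view is narrower; shapes near the original edges may be partly or wholly outside the frame — a crop-and-rescale.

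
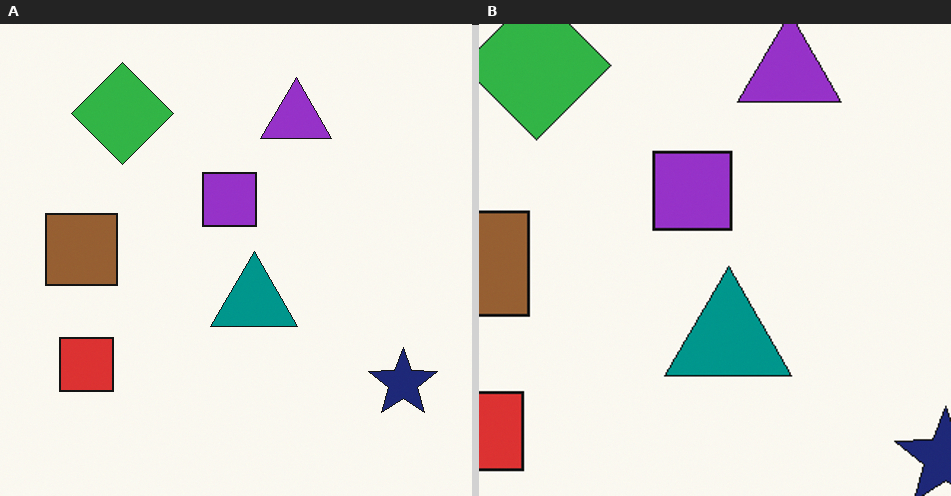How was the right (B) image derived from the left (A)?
The right (B) image is the left (A) cropped slightly and scaled back up.

The visible shapes are larger and the field of view is narrower; shapes near the original edges may be partly or wholly outside the frame — a crop-and-rescale.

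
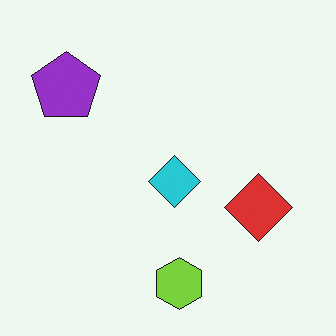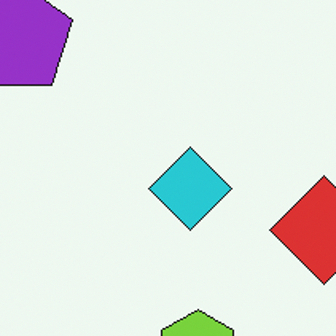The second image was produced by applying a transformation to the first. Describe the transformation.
The image was cropped slightly and scaled back up.

The visible shapes are larger and the field of view is narrower; shapes near the original edges may be partly or wholly outside the frame — a crop-and-rescale.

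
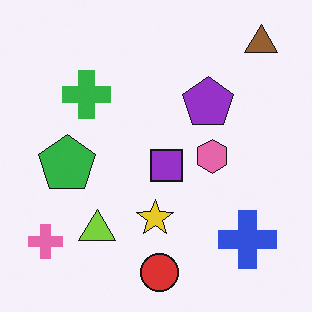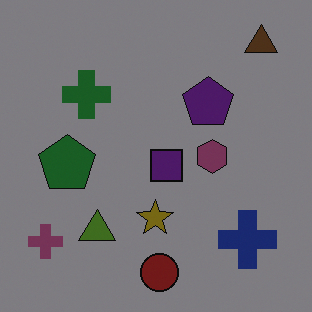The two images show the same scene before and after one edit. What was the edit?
The image was noticeably darkened.

Every pixel — background and shapes alike — is uniformly darkened.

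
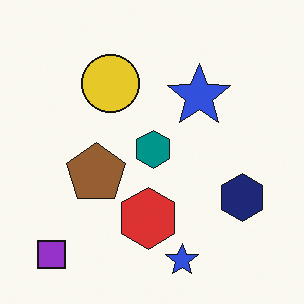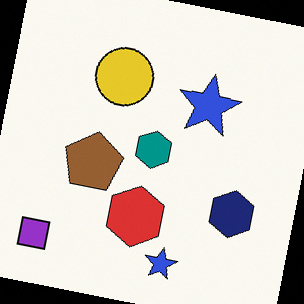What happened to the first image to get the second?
The image was rotated clockwise by a few degrees.

Every shape is tilted by the same angle and the image corners show triangular fill wedges — a whole-image rotation by a non-right angle.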